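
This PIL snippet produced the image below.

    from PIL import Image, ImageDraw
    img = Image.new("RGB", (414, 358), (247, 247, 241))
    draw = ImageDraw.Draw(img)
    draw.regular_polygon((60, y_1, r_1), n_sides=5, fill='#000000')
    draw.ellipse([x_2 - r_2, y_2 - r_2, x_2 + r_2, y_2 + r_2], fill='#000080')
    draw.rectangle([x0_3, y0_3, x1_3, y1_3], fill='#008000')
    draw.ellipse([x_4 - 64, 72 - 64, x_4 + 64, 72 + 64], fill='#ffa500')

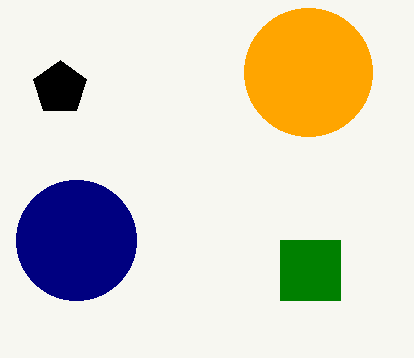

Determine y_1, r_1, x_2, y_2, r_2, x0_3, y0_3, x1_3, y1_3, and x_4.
y_1 = 88
r_1 = 28
x_2 = 76
y_2 = 240
r_2 = 60
x0_3 = 280
y0_3 = 240
x1_3 = 340
y1_3 = 300
x_4 = 308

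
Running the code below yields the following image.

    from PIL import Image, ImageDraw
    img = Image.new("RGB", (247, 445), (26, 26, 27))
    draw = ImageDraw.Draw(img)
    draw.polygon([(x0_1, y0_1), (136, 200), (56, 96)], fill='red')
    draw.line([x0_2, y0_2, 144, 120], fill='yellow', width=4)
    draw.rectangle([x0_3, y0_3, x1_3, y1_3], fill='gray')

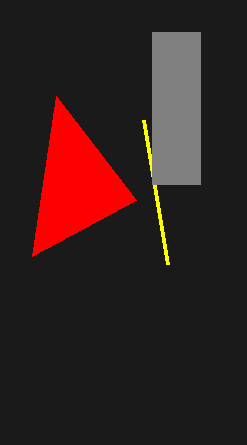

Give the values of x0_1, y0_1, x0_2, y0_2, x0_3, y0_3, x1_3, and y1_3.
x0_1 = 32
y0_1 = 256
x0_2 = 168
y0_2 = 264
x0_3 = 152
y0_3 = 32
x1_3 = 200
y1_3 = 184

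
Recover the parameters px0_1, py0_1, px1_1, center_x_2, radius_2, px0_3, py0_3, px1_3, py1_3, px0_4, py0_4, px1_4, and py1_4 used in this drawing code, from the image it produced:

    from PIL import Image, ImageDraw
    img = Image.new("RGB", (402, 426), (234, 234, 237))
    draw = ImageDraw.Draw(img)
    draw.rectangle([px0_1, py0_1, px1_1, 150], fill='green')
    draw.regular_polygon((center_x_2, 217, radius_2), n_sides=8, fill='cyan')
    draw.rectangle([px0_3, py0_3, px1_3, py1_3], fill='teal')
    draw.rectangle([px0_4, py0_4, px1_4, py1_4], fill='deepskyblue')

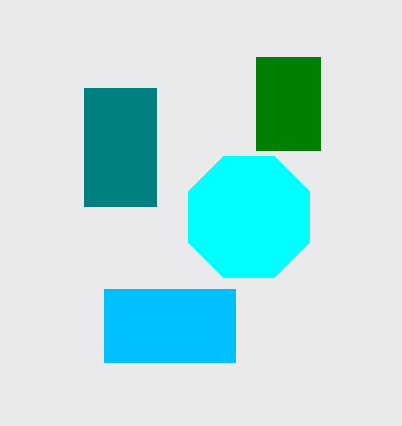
px0_1 = 256
py0_1 = 57
px1_1 = 320
center_x_2 = 249
radius_2 = 66
px0_3 = 84
py0_3 = 88
px1_3 = 156
py1_3 = 206
px0_4 = 104
py0_4 = 289
px1_4 = 235
py1_4 = 362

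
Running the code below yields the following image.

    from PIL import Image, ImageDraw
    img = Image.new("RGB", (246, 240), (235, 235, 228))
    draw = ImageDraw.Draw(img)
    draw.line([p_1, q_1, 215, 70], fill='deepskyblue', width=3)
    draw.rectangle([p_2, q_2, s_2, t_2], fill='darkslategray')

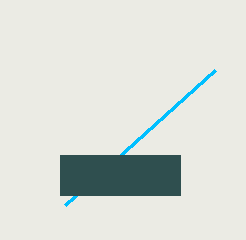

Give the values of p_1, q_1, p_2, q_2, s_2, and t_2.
p_1 = 65
q_1 = 205
p_2 = 60
q_2 = 155
s_2 = 180
t_2 = 195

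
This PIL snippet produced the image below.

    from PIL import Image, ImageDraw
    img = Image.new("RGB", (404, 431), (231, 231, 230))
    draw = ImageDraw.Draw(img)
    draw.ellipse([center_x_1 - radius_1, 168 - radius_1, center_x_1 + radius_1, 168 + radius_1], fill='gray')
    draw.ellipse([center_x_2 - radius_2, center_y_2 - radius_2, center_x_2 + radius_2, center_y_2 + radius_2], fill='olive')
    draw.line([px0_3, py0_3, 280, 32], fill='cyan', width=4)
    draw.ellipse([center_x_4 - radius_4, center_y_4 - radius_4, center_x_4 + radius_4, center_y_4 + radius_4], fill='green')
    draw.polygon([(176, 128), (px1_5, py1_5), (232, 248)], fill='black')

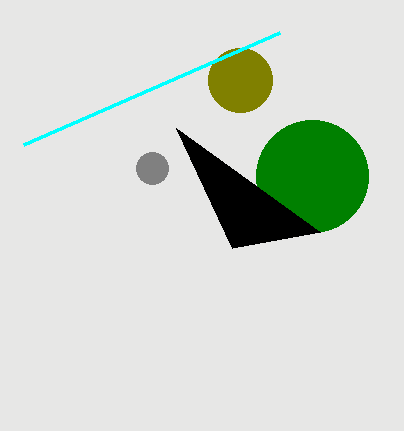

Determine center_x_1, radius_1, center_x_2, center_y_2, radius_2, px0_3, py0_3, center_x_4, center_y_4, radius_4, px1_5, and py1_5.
center_x_1 = 152
radius_1 = 16
center_x_2 = 240
center_y_2 = 80
radius_2 = 32
px0_3 = 24
py0_3 = 144
center_x_4 = 312
center_y_4 = 176
radius_4 = 56
px1_5 = 320
py1_5 = 232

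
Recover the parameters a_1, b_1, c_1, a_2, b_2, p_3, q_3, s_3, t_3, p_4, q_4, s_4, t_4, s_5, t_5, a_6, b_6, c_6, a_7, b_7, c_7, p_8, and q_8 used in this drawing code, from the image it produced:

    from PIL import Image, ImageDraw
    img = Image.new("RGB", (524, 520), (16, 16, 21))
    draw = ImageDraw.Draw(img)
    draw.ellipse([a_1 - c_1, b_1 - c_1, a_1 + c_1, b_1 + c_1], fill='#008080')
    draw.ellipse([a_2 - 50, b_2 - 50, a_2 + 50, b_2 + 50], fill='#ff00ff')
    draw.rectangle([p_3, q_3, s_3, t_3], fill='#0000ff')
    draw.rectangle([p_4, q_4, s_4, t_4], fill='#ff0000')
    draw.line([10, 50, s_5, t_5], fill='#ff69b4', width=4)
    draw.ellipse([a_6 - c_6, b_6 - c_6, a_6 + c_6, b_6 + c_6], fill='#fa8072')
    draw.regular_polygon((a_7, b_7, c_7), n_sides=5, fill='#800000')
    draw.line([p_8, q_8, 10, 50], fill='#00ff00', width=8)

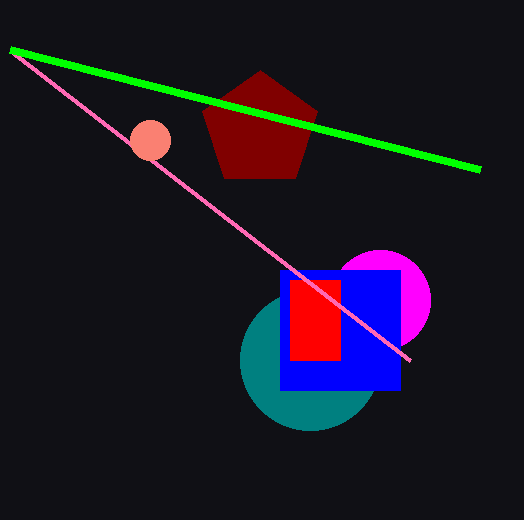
a_1 = 310; b_1 = 360; c_1 = 70; a_2 = 380; b_2 = 300; p_3 = 280; q_3 = 270; s_3 = 400; t_3 = 390; p_4 = 290; q_4 = 280; s_4 = 340; t_4 = 360; s_5 = 410; t_5 = 360; a_6 = 150; b_6 = 140; c_6 = 20; a_7 = 260; b_7 = 130; c_7 = 60; p_8 = 480; q_8 = 170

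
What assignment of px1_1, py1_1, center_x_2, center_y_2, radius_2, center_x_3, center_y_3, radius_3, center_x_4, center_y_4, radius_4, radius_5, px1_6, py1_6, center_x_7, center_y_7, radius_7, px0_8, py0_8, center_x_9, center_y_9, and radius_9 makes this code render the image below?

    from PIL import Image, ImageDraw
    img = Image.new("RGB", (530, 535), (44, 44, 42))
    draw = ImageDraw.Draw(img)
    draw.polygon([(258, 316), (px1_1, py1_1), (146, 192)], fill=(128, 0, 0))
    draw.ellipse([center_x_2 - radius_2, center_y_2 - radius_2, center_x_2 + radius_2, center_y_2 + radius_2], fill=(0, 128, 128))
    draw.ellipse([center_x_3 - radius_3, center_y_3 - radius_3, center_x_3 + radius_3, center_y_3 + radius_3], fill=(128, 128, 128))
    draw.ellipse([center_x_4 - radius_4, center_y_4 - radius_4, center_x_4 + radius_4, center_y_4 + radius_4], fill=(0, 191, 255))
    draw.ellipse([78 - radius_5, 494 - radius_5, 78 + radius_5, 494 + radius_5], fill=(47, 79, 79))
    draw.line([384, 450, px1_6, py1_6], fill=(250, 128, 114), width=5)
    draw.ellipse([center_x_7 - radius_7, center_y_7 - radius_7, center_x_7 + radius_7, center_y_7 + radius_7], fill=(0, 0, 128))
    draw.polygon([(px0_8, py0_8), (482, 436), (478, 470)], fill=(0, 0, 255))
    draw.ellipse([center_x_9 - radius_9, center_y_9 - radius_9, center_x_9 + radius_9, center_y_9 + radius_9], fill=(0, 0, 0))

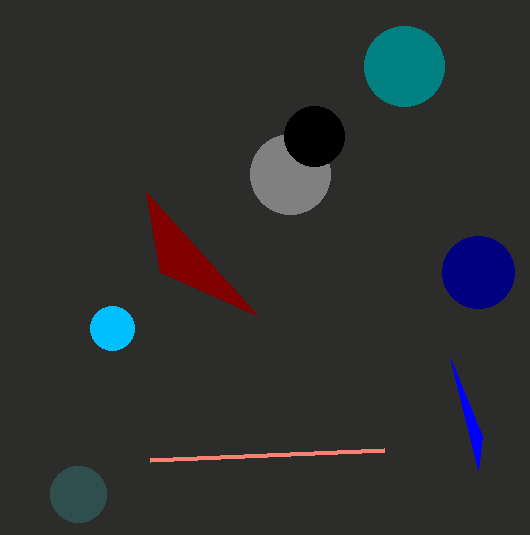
px1_1 = 160, py1_1 = 272, center_x_2 = 404, center_y_2 = 66, radius_2 = 40, center_x_3 = 290, center_y_3 = 174, radius_3 = 40, center_x_4 = 112, center_y_4 = 328, radius_4 = 22, radius_5 = 28, px1_6 = 150, py1_6 = 460, center_x_7 = 478, center_y_7 = 272, radius_7 = 36, px0_8 = 450, py0_8 = 358, center_x_9 = 314, center_y_9 = 136, radius_9 = 30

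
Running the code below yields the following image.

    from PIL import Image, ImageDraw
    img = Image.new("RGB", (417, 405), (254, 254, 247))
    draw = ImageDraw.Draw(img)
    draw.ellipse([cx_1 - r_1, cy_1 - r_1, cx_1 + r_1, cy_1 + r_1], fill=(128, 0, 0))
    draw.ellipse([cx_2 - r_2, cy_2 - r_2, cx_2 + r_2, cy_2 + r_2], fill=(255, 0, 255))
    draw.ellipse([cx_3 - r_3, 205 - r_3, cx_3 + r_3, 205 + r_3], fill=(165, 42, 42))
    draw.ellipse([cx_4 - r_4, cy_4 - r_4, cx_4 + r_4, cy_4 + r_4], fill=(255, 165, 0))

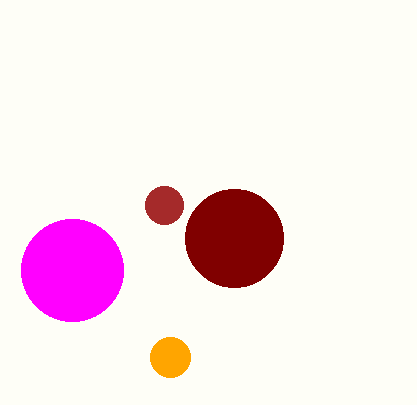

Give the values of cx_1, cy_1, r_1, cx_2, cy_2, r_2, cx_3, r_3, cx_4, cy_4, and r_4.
cx_1 = 234, cy_1 = 238, r_1 = 49, cx_2 = 72, cy_2 = 270, r_2 = 51, cx_3 = 164, r_3 = 19, cx_4 = 170, cy_4 = 357, r_4 = 20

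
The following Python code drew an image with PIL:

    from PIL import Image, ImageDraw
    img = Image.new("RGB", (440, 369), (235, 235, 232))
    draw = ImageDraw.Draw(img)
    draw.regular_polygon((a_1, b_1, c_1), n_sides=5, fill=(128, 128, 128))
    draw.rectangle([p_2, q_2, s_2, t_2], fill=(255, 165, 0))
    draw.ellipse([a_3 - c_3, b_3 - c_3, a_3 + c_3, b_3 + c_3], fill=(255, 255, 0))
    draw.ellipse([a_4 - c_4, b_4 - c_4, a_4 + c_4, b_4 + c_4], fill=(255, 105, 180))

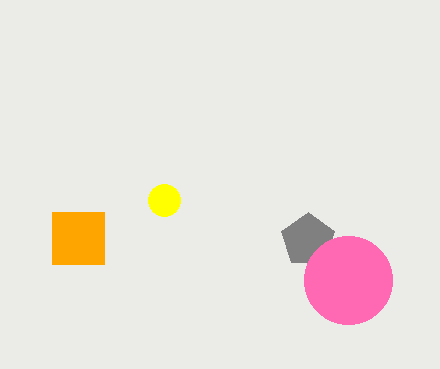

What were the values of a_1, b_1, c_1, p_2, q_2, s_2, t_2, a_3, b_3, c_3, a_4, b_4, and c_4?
a_1 = 308, b_1 = 240, c_1 = 28, p_2 = 52, q_2 = 212, s_2 = 104, t_2 = 264, a_3 = 164, b_3 = 200, c_3 = 16, a_4 = 348, b_4 = 280, c_4 = 44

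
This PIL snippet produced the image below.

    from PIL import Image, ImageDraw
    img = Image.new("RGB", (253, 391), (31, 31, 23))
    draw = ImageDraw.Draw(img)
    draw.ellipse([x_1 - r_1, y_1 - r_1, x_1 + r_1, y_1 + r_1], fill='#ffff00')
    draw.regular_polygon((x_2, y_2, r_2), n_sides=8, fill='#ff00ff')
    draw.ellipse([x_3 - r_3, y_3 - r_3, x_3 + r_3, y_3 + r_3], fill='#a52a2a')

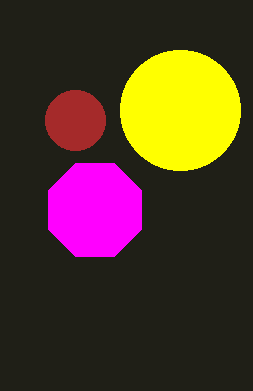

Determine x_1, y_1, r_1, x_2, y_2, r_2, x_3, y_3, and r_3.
x_1 = 180
y_1 = 110
r_1 = 60
x_2 = 95
y_2 = 210
r_2 = 50
x_3 = 75
y_3 = 120
r_3 = 30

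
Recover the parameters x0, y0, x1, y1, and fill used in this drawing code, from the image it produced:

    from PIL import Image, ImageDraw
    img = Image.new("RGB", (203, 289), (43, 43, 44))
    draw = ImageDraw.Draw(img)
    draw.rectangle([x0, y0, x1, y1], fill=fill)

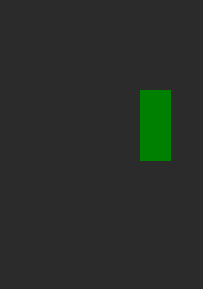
x0 = 140, y0 = 90, x1 = 170, y1 = 160, fill = 'green'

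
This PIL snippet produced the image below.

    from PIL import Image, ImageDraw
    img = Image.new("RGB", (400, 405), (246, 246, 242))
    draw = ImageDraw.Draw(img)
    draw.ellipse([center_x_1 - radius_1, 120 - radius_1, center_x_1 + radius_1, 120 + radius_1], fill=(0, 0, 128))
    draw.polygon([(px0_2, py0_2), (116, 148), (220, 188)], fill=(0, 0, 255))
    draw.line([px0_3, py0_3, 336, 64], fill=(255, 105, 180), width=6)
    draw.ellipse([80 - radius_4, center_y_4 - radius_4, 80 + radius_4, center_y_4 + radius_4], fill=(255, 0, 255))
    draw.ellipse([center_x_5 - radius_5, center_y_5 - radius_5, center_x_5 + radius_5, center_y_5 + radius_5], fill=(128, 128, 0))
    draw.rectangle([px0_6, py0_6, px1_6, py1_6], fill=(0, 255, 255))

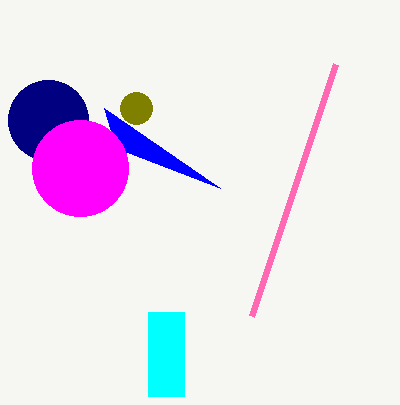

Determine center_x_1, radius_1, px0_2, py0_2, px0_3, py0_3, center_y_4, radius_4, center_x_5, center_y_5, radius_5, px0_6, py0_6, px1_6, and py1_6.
center_x_1 = 48, radius_1 = 40, px0_2 = 104, py0_2 = 108, px0_3 = 252, py0_3 = 316, center_y_4 = 168, radius_4 = 48, center_x_5 = 136, center_y_5 = 108, radius_5 = 16, px0_6 = 148, py0_6 = 312, px1_6 = 184, py1_6 = 396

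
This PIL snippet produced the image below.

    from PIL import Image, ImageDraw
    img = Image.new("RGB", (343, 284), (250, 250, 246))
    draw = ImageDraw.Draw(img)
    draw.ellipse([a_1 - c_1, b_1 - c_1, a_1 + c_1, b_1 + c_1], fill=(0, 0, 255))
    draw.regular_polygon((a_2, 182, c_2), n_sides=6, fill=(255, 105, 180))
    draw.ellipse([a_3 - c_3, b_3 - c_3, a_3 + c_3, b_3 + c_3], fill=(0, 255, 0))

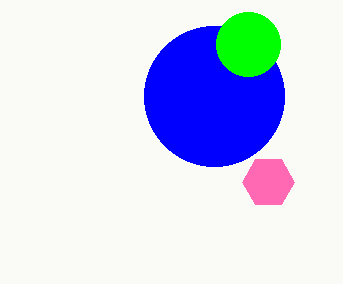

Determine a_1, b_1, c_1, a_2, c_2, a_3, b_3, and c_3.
a_1 = 214
b_1 = 96
c_1 = 70
a_2 = 268
c_2 = 26
a_3 = 248
b_3 = 44
c_3 = 32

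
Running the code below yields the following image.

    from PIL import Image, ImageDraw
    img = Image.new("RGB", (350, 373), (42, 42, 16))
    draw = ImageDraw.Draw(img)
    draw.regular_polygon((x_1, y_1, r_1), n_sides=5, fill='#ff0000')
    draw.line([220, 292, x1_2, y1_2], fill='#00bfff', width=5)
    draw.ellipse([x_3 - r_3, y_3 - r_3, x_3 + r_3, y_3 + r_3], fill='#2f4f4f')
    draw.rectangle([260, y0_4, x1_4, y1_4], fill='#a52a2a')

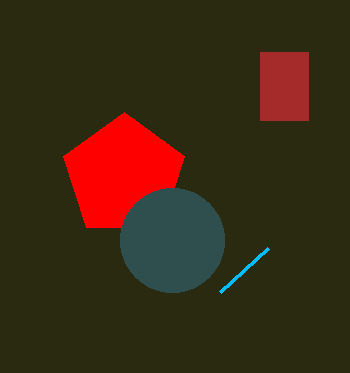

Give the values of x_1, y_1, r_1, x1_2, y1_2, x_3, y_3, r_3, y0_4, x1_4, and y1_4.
x_1 = 124; y_1 = 176; r_1 = 64; x1_2 = 268; y1_2 = 248; x_3 = 172; y_3 = 240; r_3 = 52; y0_4 = 52; x1_4 = 308; y1_4 = 120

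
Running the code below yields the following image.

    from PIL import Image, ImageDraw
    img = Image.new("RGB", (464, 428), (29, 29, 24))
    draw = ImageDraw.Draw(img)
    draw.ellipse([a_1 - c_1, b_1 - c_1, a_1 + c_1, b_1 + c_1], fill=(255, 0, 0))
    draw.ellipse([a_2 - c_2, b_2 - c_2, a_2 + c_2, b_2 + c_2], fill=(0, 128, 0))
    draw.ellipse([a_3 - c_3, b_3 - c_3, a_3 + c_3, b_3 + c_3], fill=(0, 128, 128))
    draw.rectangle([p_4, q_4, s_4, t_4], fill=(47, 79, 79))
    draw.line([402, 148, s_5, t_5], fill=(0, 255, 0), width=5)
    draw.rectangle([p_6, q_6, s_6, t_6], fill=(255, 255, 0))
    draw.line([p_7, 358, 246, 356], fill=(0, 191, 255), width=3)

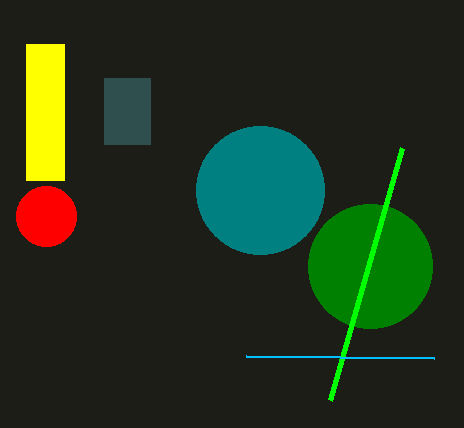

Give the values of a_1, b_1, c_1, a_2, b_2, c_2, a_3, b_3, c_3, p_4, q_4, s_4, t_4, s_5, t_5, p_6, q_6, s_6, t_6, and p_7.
a_1 = 46; b_1 = 216; c_1 = 30; a_2 = 370; b_2 = 266; c_2 = 62; a_3 = 260; b_3 = 190; c_3 = 64; p_4 = 104; q_4 = 78; s_4 = 150; t_4 = 144; s_5 = 330; t_5 = 400; p_6 = 26; q_6 = 44; s_6 = 64; t_6 = 180; p_7 = 434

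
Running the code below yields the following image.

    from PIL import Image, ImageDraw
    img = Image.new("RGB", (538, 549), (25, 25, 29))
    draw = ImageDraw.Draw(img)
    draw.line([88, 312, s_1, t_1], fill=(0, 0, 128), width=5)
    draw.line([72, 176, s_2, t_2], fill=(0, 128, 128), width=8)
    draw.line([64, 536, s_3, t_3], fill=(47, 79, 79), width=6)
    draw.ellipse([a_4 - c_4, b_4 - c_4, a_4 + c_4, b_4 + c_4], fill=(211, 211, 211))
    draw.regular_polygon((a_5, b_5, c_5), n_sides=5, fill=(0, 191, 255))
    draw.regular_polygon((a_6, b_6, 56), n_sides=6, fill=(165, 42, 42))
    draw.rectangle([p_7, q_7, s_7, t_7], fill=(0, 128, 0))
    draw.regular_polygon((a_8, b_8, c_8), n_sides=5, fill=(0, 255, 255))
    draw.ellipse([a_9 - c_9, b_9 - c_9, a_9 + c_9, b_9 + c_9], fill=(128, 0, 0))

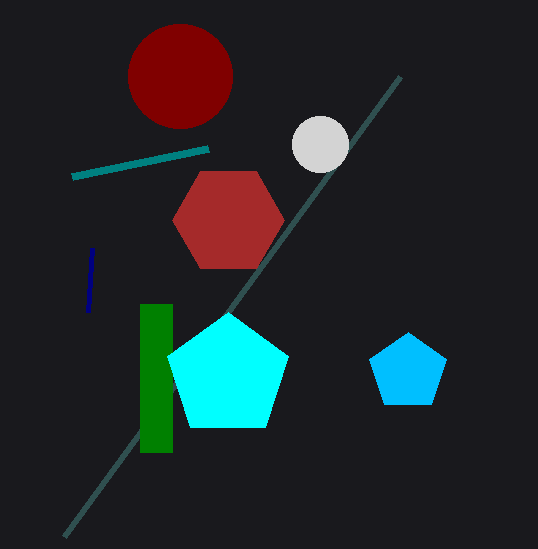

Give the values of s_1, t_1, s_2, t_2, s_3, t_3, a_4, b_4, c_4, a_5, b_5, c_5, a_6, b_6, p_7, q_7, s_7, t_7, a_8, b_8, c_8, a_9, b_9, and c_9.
s_1 = 92
t_1 = 248
s_2 = 208
t_2 = 148
s_3 = 400
t_3 = 76
a_4 = 320
b_4 = 144
c_4 = 28
a_5 = 408
b_5 = 372
c_5 = 40
a_6 = 228
b_6 = 220
p_7 = 140
q_7 = 304
s_7 = 172
t_7 = 452
a_8 = 228
b_8 = 376
c_8 = 64
a_9 = 180
b_9 = 76
c_9 = 52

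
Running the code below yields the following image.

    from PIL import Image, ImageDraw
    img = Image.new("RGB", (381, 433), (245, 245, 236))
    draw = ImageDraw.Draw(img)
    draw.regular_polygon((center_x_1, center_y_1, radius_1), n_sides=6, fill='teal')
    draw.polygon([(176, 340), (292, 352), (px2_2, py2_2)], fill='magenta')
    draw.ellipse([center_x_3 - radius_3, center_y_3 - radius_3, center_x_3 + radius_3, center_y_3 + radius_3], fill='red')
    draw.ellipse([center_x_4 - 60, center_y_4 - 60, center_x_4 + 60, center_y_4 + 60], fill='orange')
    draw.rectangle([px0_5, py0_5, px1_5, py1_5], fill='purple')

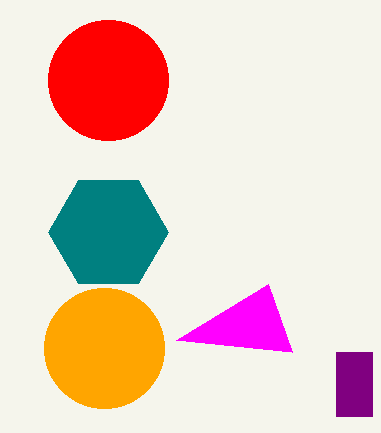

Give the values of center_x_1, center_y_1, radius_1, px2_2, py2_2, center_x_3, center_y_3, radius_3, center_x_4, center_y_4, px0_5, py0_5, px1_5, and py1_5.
center_x_1 = 108; center_y_1 = 232; radius_1 = 60; px2_2 = 268; py2_2 = 284; center_x_3 = 108; center_y_3 = 80; radius_3 = 60; center_x_4 = 104; center_y_4 = 348; px0_5 = 336; py0_5 = 352; px1_5 = 372; py1_5 = 416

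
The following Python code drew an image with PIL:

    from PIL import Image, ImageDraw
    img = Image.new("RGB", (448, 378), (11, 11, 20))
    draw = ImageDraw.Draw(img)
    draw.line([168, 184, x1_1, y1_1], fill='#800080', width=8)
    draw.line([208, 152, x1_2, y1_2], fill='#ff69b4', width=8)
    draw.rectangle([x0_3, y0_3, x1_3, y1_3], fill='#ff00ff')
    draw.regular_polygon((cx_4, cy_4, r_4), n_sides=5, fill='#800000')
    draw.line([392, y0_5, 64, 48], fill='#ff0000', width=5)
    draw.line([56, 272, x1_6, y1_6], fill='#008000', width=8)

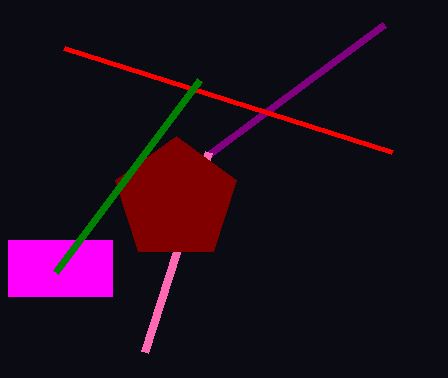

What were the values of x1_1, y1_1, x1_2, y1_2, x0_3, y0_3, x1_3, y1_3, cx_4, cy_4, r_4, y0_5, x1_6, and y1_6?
x1_1 = 384; y1_1 = 24; x1_2 = 144; y1_2 = 352; x0_3 = 8; y0_3 = 240; x1_3 = 112; y1_3 = 296; cx_4 = 176; cy_4 = 200; r_4 = 64; y0_5 = 152; x1_6 = 200; y1_6 = 80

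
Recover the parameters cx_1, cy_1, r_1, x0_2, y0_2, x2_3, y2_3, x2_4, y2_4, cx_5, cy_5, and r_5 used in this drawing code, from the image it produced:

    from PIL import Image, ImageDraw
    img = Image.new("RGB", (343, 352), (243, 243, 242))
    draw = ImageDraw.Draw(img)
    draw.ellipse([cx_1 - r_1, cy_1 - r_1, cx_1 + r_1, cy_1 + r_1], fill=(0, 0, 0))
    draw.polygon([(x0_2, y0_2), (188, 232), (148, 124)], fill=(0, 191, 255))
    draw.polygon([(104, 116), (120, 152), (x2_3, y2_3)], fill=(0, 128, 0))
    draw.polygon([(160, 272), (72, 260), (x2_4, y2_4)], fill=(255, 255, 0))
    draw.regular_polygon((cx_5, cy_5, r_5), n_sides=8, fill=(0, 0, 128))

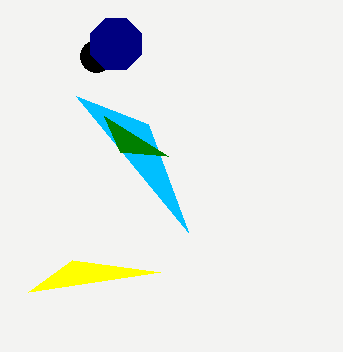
cx_1 = 96
cy_1 = 56
r_1 = 16
x0_2 = 76
y0_2 = 96
x2_3 = 168
y2_3 = 156
x2_4 = 28
y2_4 = 292
cx_5 = 116
cy_5 = 44
r_5 = 28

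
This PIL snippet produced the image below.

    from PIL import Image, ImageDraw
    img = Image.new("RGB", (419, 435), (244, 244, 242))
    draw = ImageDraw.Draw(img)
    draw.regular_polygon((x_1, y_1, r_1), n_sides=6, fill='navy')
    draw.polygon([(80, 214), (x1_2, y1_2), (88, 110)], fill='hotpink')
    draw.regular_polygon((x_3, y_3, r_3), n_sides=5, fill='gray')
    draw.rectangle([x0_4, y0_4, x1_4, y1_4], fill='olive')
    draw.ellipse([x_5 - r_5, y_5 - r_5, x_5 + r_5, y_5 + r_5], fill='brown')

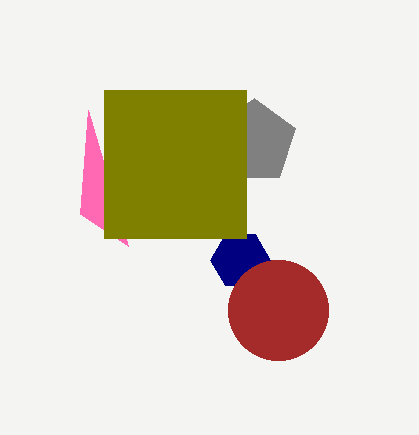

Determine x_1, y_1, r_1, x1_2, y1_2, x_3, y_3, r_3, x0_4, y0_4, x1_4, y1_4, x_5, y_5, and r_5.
x_1 = 240
y_1 = 260
r_1 = 30
x1_2 = 128
y1_2 = 246
x_3 = 254
y_3 = 142
r_3 = 44
x0_4 = 104
y0_4 = 90
x1_4 = 246
y1_4 = 238
x_5 = 278
y_5 = 310
r_5 = 50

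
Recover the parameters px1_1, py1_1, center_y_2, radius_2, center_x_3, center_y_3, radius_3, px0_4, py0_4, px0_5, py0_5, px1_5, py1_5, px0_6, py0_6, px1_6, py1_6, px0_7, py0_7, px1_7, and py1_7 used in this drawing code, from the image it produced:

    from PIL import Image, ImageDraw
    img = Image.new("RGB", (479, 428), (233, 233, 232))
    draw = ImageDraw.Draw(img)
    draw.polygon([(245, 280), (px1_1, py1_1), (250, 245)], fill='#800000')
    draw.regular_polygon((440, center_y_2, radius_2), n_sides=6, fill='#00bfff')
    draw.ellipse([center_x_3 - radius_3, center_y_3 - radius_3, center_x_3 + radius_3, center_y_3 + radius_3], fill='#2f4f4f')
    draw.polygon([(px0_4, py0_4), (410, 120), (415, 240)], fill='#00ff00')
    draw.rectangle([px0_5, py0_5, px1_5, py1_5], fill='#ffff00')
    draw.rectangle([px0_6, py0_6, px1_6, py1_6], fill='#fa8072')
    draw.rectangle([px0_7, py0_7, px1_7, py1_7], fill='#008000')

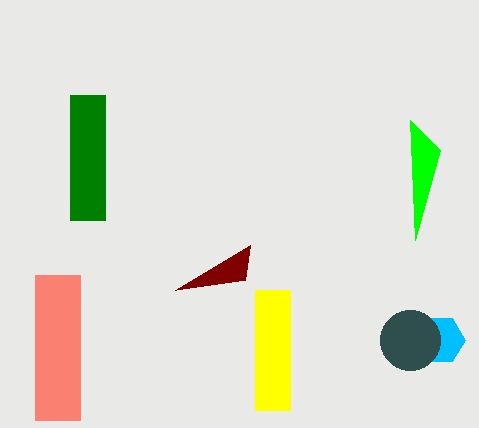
px1_1 = 175
py1_1 = 290
center_y_2 = 340
radius_2 = 25
center_x_3 = 410
center_y_3 = 340
radius_3 = 30
px0_4 = 440
py0_4 = 150
px0_5 = 255
py0_5 = 290
px1_5 = 290
py1_5 = 410
px0_6 = 35
py0_6 = 275
px1_6 = 80
py1_6 = 420
px0_7 = 70
py0_7 = 95
px1_7 = 105
py1_7 = 220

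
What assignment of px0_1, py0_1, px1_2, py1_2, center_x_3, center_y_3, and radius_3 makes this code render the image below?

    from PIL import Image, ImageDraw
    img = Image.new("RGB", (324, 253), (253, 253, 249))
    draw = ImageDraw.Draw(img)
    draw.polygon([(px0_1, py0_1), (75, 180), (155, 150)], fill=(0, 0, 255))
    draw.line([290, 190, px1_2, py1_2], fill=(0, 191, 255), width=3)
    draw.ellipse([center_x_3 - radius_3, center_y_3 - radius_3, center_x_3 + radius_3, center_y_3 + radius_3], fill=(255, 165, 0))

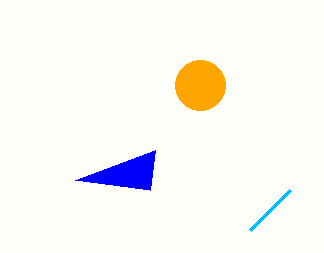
px0_1 = 150; py0_1 = 190; px1_2 = 250; py1_2 = 230; center_x_3 = 200; center_y_3 = 85; radius_3 = 25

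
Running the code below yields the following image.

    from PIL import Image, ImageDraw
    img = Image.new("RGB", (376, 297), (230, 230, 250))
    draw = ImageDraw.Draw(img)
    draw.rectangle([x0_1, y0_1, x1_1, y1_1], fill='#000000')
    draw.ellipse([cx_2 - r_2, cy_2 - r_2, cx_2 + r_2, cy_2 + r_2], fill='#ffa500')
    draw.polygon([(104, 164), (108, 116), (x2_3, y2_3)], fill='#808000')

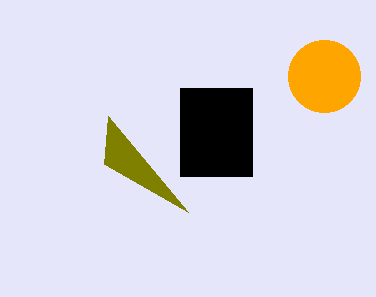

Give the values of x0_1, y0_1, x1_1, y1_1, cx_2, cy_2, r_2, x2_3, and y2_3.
x0_1 = 180; y0_1 = 88; x1_1 = 252; y1_1 = 176; cx_2 = 324; cy_2 = 76; r_2 = 36; x2_3 = 188; y2_3 = 212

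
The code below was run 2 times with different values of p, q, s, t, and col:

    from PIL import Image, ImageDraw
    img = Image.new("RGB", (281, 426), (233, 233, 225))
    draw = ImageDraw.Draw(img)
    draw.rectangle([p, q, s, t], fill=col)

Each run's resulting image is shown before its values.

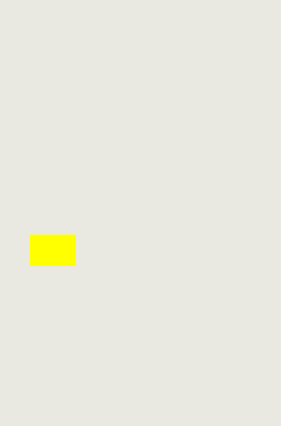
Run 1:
p = 30; q = 235; s = 75; t = 265; col = 'yellow'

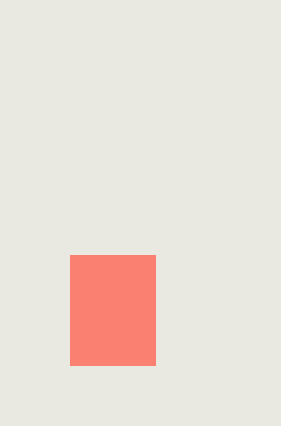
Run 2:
p = 70; q = 255; s = 155; t = 365; col = 'salmon'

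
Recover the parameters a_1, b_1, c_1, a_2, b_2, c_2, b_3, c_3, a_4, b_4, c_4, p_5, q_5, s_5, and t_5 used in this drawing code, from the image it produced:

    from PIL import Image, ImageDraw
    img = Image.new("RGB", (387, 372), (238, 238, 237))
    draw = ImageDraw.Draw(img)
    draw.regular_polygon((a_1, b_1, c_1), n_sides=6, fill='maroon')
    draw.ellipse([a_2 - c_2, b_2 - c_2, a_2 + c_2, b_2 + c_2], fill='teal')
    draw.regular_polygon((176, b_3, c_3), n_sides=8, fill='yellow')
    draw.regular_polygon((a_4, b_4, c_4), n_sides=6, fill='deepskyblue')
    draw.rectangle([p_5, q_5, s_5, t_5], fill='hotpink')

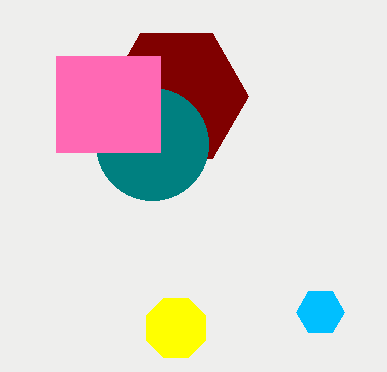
a_1 = 176
b_1 = 96
c_1 = 72
a_2 = 152
b_2 = 144
c_2 = 56
b_3 = 328
c_3 = 32
a_4 = 320
b_4 = 312
c_4 = 24
p_5 = 56
q_5 = 56
s_5 = 160
t_5 = 152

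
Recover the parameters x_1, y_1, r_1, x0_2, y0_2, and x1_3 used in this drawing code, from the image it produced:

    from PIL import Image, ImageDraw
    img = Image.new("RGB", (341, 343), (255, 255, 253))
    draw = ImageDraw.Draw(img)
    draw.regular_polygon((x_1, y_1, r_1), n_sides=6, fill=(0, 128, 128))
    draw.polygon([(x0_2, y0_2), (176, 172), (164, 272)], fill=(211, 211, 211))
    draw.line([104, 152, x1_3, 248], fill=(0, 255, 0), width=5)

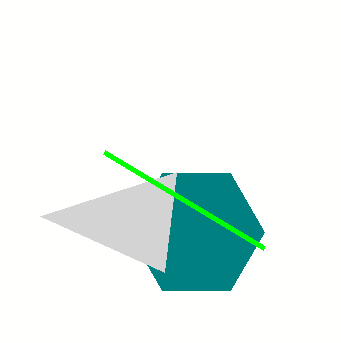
x_1 = 196, y_1 = 232, r_1 = 68, x0_2 = 40, y0_2 = 216, x1_3 = 264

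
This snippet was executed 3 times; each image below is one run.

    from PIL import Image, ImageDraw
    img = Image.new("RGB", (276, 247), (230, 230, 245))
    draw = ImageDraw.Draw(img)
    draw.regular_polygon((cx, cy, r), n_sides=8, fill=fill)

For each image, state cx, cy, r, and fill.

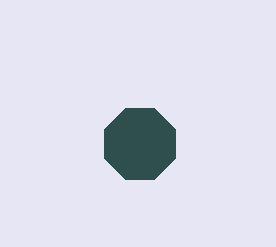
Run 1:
cx = 140
cy = 144
r = 38
fill = 'darkslategray'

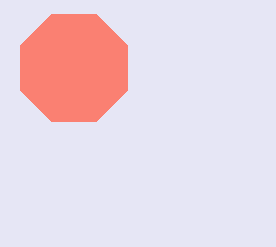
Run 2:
cx = 74; cy = 68; r = 58; fill = 'salmon'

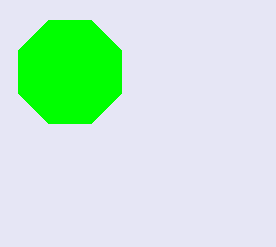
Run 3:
cx = 70, cy = 72, r = 56, fill = 'lime'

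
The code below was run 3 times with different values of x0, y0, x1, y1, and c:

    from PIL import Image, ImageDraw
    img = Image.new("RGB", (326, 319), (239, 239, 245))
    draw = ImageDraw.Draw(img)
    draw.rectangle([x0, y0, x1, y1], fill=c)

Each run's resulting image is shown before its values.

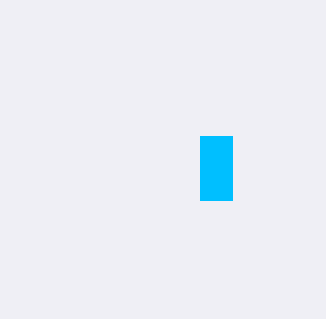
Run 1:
x0 = 200, y0 = 136, x1 = 232, y1 = 200, c = 'deepskyblue'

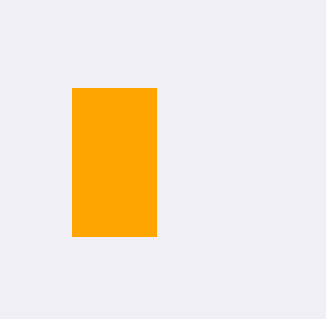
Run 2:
x0 = 72, y0 = 88, x1 = 156, y1 = 236, c = 'orange'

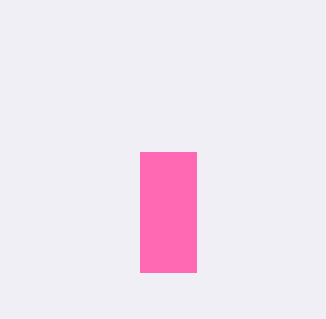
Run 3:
x0 = 140, y0 = 152, x1 = 196, y1 = 272, c = 'hotpink'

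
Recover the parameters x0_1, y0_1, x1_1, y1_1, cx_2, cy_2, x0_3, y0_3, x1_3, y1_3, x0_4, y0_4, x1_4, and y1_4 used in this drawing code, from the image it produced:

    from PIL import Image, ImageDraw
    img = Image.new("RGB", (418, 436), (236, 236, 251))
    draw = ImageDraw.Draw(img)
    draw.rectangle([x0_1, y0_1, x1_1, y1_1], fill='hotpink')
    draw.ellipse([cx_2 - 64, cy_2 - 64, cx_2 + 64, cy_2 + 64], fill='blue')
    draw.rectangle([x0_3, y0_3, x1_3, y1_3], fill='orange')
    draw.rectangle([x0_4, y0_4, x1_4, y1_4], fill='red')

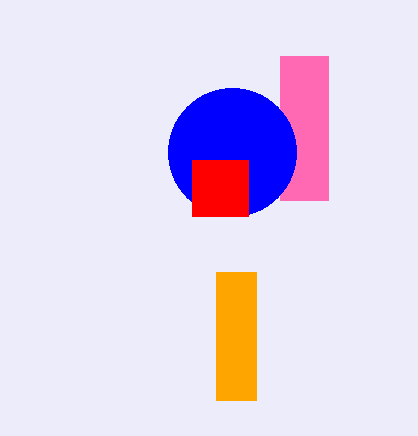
x0_1 = 280; y0_1 = 56; x1_1 = 328; y1_1 = 200; cx_2 = 232; cy_2 = 152; x0_3 = 216; y0_3 = 272; x1_3 = 256; y1_3 = 400; x0_4 = 192; y0_4 = 160; x1_4 = 248; y1_4 = 216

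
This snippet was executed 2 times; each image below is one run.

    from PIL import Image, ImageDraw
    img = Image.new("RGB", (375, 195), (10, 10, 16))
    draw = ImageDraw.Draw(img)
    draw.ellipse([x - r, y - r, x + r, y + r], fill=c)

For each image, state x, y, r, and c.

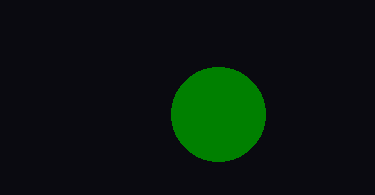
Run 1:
x = 218, y = 114, r = 47, c = 'green'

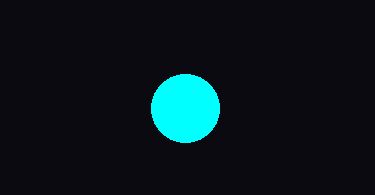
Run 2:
x = 185, y = 108, r = 34, c = 'cyan'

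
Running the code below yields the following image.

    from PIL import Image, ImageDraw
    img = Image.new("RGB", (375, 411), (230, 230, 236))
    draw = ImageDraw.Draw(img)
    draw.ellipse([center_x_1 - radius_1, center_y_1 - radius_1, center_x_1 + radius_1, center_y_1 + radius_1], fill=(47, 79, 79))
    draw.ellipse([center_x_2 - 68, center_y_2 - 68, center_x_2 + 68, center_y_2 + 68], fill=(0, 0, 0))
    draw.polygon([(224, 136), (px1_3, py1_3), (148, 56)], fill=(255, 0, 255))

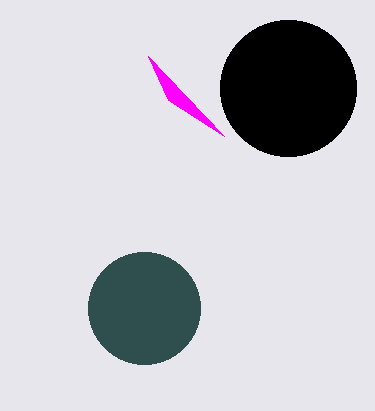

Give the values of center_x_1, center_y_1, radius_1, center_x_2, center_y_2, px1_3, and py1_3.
center_x_1 = 144; center_y_1 = 308; radius_1 = 56; center_x_2 = 288; center_y_2 = 88; px1_3 = 168; py1_3 = 100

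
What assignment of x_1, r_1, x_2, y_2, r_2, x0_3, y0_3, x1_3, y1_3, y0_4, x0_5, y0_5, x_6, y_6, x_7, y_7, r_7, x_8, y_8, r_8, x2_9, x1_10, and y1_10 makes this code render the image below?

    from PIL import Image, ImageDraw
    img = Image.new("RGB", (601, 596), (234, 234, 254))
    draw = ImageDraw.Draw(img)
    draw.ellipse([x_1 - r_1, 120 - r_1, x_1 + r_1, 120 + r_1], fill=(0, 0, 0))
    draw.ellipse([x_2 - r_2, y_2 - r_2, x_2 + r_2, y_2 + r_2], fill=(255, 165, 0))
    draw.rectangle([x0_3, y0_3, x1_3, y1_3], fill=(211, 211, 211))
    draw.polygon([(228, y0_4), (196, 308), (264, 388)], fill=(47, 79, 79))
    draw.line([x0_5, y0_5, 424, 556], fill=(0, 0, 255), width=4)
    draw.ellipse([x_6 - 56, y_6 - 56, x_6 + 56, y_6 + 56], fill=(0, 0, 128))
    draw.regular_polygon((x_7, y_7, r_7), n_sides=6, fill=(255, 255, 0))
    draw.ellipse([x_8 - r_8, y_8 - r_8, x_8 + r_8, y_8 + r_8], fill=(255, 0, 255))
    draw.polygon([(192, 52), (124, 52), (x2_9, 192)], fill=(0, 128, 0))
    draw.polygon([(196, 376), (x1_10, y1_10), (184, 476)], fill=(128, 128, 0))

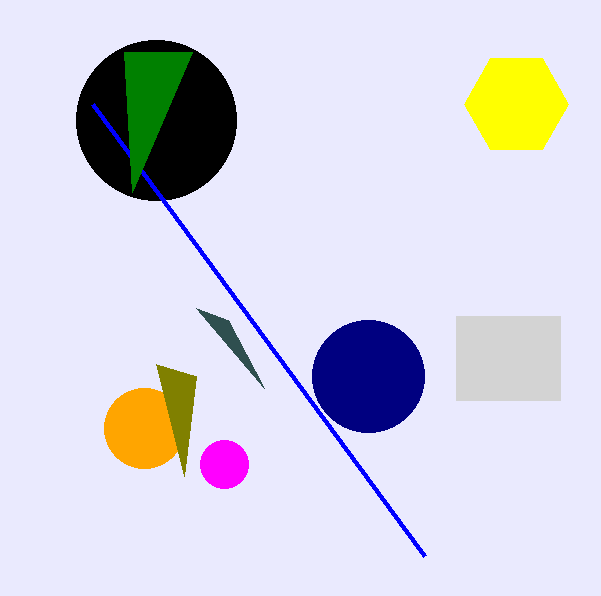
x_1 = 156, r_1 = 80, x_2 = 144, y_2 = 428, r_2 = 40, x0_3 = 456, y0_3 = 316, x1_3 = 560, y1_3 = 400, y0_4 = 320, x0_5 = 92, y0_5 = 104, x_6 = 368, y_6 = 376, x_7 = 516, y_7 = 104, r_7 = 52, x_8 = 224, y_8 = 464, r_8 = 24, x2_9 = 132, x1_10 = 156, y1_10 = 364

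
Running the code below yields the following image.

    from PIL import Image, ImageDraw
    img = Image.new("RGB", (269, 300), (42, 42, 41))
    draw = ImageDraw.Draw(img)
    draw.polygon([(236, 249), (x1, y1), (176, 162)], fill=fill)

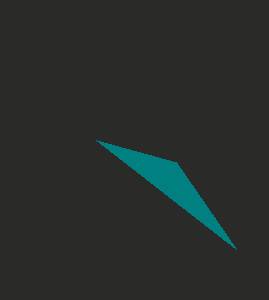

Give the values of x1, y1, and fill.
x1 = 96; y1 = 140; fill = 'teal'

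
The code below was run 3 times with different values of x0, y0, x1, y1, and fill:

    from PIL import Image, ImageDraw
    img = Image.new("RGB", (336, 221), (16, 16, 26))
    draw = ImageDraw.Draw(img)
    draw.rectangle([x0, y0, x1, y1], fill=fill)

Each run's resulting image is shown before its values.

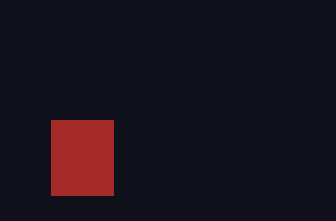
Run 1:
x0 = 51; y0 = 120; x1 = 113; y1 = 195; fill = 'brown'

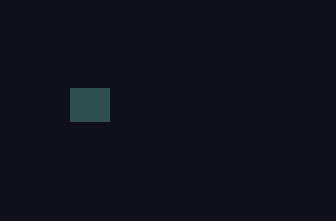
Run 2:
x0 = 70, y0 = 88, x1 = 109, y1 = 121, fill = 'darkslategray'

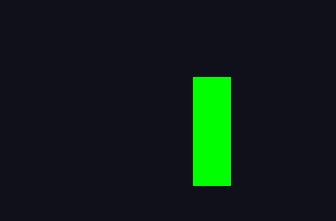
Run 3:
x0 = 193; y0 = 77; x1 = 230; y1 = 185; fill = 'lime'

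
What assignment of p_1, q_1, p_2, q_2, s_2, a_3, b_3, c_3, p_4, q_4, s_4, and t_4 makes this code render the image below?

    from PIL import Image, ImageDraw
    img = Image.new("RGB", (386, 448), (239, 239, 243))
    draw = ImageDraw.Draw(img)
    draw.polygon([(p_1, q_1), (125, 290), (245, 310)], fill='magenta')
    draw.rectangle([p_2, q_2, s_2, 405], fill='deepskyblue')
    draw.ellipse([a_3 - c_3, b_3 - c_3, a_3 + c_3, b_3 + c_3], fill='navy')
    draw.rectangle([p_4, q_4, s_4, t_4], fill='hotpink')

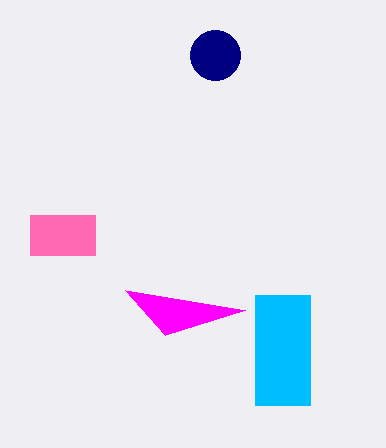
p_1 = 165; q_1 = 335; p_2 = 255; q_2 = 295; s_2 = 310; a_3 = 215; b_3 = 55; c_3 = 25; p_4 = 30; q_4 = 215; s_4 = 95; t_4 = 255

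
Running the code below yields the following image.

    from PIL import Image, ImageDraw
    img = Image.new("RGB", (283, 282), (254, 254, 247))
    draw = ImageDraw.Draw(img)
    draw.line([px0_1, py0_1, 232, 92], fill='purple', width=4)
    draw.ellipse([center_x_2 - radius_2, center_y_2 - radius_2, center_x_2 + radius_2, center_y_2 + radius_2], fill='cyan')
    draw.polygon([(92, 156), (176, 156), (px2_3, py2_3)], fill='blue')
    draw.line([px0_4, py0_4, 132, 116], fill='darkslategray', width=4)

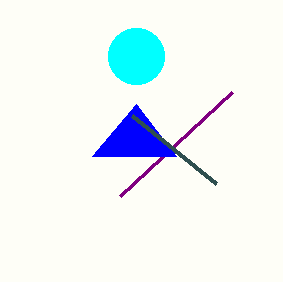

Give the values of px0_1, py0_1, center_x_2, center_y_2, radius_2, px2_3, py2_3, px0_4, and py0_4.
px0_1 = 120; py0_1 = 196; center_x_2 = 136; center_y_2 = 56; radius_2 = 28; px2_3 = 136; py2_3 = 104; px0_4 = 216; py0_4 = 184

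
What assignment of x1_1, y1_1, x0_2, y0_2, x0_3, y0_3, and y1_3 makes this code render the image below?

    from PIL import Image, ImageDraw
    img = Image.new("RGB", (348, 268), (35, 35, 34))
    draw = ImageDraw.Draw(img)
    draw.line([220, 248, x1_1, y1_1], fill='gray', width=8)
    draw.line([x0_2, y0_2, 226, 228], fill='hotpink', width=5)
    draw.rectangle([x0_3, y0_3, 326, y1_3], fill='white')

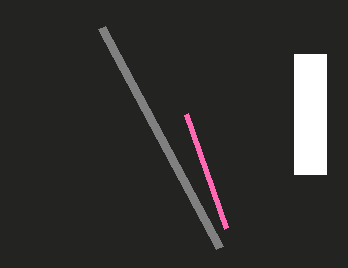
x1_1 = 102; y1_1 = 28; x0_2 = 186; y0_2 = 114; x0_3 = 294; y0_3 = 54; y1_3 = 174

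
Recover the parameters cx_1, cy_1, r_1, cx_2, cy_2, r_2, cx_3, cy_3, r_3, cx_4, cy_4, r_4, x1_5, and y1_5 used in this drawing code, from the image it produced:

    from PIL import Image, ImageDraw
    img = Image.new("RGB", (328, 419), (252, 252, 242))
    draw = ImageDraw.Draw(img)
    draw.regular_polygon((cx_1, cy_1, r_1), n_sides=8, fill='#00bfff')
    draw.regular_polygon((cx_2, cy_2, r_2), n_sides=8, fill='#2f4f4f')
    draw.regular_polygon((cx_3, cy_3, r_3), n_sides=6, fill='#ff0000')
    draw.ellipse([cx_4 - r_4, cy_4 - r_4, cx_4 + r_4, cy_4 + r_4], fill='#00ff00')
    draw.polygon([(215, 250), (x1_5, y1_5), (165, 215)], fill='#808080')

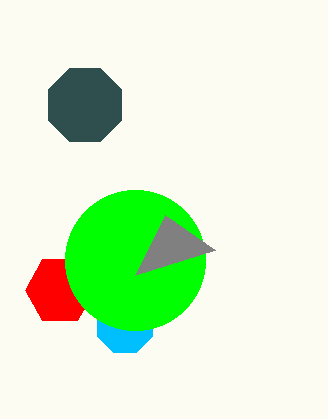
cx_1 = 125, cy_1 = 325, r_1 = 30, cx_2 = 85, cy_2 = 105, r_2 = 40, cx_3 = 60, cy_3 = 290, r_3 = 35, cx_4 = 135, cy_4 = 260, r_4 = 70, x1_5 = 135, y1_5 = 275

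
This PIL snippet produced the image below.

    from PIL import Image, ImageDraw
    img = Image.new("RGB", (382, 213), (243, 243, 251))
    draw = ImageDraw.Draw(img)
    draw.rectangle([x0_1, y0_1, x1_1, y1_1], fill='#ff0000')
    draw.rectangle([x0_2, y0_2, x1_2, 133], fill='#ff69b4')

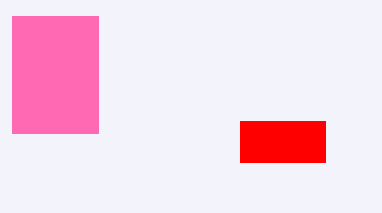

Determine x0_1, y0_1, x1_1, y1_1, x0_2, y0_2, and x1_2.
x0_1 = 240, y0_1 = 121, x1_1 = 325, y1_1 = 162, x0_2 = 12, y0_2 = 16, x1_2 = 98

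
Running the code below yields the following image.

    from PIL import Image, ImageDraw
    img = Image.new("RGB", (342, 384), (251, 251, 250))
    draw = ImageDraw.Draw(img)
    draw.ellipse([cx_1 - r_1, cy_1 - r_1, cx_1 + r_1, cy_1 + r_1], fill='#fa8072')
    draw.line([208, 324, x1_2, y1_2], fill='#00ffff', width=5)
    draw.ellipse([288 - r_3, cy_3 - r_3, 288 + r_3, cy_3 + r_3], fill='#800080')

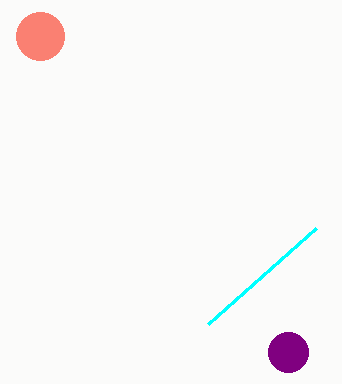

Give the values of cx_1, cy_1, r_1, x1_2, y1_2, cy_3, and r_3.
cx_1 = 40; cy_1 = 36; r_1 = 24; x1_2 = 316; y1_2 = 228; cy_3 = 352; r_3 = 20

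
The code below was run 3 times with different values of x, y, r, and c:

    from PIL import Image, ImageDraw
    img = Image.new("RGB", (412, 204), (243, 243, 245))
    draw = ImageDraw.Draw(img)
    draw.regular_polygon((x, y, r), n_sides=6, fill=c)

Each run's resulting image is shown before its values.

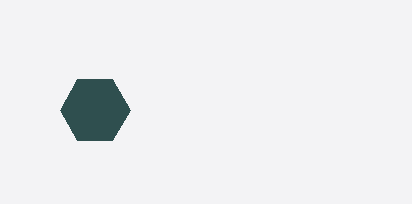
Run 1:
x = 95
y = 110
r = 35
c = 'darkslategray'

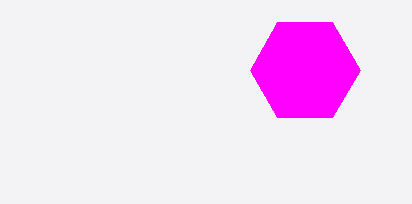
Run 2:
x = 305, y = 70, r = 55, c = 'magenta'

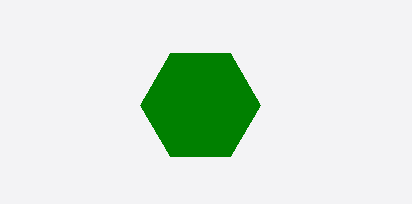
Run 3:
x = 200, y = 105, r = 60, c = 'green'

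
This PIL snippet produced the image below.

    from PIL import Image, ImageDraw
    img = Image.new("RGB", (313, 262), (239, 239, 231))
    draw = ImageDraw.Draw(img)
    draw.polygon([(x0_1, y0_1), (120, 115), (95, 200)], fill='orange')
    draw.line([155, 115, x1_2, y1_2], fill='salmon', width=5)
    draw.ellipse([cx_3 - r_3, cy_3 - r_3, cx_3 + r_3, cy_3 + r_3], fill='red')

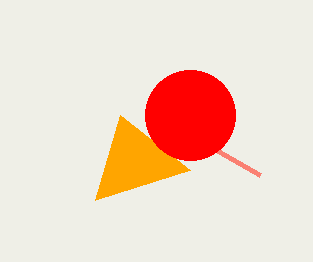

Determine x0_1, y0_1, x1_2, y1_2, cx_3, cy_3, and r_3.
x0_1 = 190; y0_1 = 170; x1_2 = 260; y1_2 = 175; cx_3 = 190; cy_3 = 115; r_3 = 45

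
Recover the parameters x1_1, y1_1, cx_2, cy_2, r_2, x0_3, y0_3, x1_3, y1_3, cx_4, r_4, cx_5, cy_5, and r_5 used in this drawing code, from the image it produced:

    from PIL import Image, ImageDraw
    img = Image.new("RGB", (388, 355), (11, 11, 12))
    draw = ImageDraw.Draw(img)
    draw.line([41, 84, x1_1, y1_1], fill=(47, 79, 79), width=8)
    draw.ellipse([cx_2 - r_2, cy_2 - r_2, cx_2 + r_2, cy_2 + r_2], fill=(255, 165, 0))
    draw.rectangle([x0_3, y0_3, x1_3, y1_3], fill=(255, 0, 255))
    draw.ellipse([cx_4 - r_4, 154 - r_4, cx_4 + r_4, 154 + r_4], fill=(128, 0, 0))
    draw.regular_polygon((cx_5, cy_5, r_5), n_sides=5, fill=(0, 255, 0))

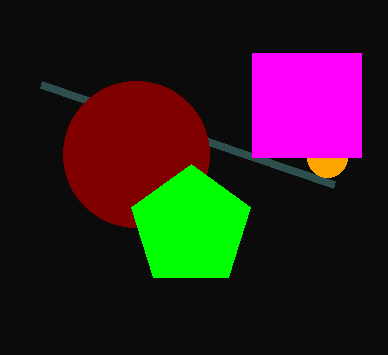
x1_1 = 334, y1_1 = 184, cx_2 = 327, cy_2 = 157, r_2 = 20, x0_3 = 252, y0_3 = 53, x1_3 = 361, y1_3 = 157, cx_4 = 136, r_4 = 73, cx_5 = 191, cy_5 = 227, r_5 = 63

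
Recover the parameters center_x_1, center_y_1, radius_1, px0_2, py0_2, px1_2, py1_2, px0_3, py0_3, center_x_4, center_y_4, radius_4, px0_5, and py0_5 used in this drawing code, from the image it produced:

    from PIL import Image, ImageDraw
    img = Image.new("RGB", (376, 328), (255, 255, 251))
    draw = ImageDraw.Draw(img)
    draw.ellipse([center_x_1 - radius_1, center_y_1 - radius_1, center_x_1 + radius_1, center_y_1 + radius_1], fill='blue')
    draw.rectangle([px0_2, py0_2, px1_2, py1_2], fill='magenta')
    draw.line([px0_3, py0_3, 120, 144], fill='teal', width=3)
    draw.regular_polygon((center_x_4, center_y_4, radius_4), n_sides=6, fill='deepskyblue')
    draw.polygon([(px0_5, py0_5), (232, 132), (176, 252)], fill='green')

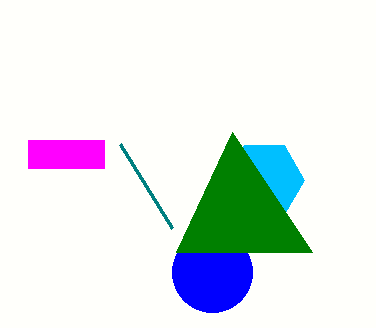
center_x_1 = 212, center_y_1 = 272, radius_1 = 40, px0_2 = 28, py0_2 = 140, px1_2 = 104, py1_2 = 168, px0_3 = 172, py0_3 = 228, center_x_4 = 264, center_y_4 = 180, radius_4 = 40, px0_5 = 312, py0_5 = 252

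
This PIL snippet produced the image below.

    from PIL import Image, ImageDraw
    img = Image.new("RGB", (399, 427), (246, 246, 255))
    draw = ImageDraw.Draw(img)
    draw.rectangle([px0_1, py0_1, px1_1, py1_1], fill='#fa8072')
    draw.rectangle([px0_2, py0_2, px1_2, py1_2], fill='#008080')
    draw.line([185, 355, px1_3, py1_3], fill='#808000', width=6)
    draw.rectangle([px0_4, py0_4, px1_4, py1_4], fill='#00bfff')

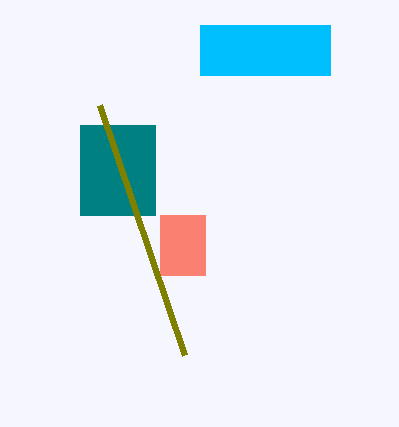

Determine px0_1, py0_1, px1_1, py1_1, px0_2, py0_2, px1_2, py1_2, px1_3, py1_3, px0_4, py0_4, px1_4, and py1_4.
px0_1 = 160
py0_1 = 215
px1_1 = 205
py1_1 = 275
px0_2 = 80
py0_2 = 125
px1_2 = 155
py1_2 = 215
px1_3 = 100
py1_3 = 105
px0_4 = 200
py0_4 = 25
px1_4 = 330
py1_4 = 75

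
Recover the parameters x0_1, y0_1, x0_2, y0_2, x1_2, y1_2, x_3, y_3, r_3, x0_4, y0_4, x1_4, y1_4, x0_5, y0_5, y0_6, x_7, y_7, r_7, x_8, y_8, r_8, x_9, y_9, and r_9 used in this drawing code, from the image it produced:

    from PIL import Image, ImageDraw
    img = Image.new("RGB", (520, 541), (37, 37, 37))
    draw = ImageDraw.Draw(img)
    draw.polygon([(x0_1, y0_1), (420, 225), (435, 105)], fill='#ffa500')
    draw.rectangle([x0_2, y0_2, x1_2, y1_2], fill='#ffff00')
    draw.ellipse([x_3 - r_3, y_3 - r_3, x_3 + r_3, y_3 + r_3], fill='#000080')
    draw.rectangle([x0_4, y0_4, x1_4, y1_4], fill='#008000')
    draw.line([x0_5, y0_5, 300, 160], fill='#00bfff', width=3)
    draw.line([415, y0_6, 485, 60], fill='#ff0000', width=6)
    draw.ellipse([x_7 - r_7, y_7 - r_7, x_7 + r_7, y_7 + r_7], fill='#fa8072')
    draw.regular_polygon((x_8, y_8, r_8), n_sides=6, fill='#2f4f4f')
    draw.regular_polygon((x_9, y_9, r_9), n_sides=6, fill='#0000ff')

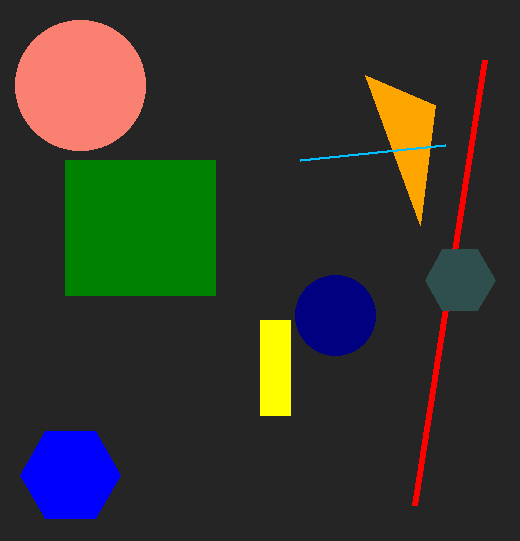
x0_1 = 365; y0_1 = 75; x0_2 = 260; y0_2 = 320; x1_2 = 290; y1_2 = 415; x_3 = 335; y_3 = 315; r_3 = 40; x0_4 = 65; y0_4 = 160; x1_4 = 215; y1_4 = 295; x0_5 = 445; y0_5 = 145; y0_6 = 505; x_7 = 80; y_7 = 85; r_7 = 65; x_8 = 460; y_8 = 280; r_8 = 35; x_9 = 70; y_9 = 475; r_9 = 50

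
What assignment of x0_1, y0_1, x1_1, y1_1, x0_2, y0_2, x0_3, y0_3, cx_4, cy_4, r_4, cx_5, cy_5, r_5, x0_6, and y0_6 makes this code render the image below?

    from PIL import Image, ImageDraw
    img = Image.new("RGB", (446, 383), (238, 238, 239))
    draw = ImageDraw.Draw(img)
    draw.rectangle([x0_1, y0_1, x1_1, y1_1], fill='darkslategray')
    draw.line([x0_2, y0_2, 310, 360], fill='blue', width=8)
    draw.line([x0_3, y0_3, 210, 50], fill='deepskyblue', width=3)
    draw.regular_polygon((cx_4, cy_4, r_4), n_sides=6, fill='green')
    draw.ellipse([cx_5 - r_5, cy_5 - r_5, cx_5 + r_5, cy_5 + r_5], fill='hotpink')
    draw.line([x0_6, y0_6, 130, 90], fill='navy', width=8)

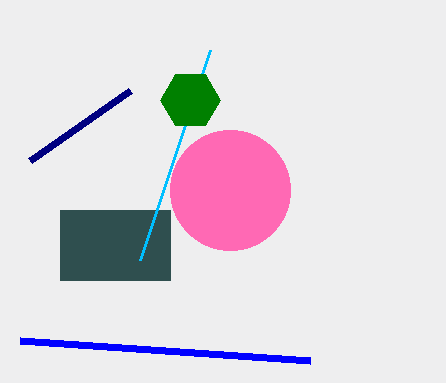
x0_1 = 60
y0_1 = 210
x1_1 = 170
y1_1 = 280
x0_2 = 20
y0_2 = 340
x0_3 = 140
y0_3 = 260
cx_4 = 190
cy_4 = 100
r_4 = 30
cx_5 = 230
cy_5 = 190
r_5 = 60
x0_6 = 30
y0_6 = 160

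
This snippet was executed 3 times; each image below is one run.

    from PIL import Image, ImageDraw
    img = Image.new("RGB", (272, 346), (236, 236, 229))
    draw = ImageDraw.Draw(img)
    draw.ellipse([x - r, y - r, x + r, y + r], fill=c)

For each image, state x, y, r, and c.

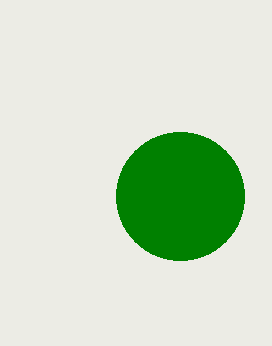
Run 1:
x = 180; y = 196; r = 64; c = 'green'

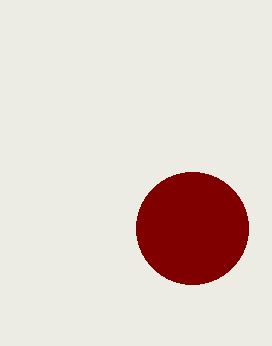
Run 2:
x = 192; y = 228; r = 56; c = 'maroon'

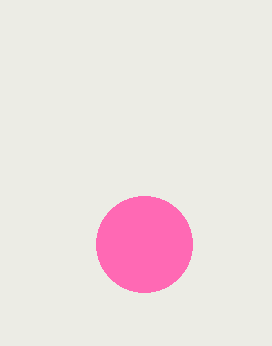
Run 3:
x = 144, y = 244, r = 48, c = 'hotpink'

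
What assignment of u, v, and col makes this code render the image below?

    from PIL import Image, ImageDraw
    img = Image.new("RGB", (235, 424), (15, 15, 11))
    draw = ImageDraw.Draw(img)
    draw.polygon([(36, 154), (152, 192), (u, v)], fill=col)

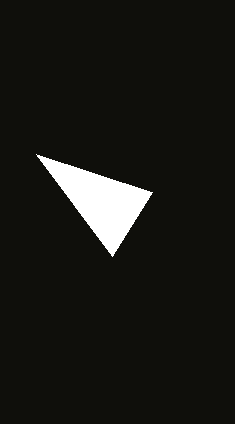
u = 112
v = 256
col = 'white'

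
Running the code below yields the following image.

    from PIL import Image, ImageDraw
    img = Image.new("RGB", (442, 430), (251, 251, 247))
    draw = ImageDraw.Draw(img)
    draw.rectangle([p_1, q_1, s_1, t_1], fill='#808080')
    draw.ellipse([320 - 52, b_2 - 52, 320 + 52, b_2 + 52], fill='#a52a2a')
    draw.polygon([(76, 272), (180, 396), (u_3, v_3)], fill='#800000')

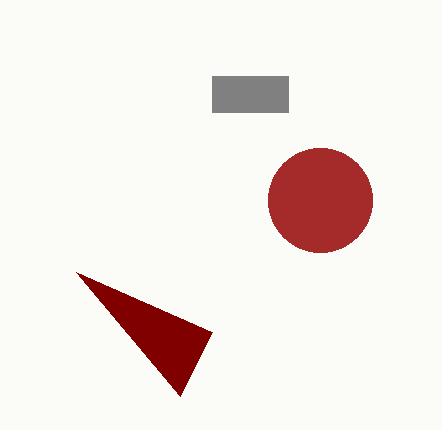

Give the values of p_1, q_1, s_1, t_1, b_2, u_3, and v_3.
p_1 = 212; q_1 = 76; s_1 = 288; t_1 = 112; b_2 = 200; u_3 = 212; v_3 = 332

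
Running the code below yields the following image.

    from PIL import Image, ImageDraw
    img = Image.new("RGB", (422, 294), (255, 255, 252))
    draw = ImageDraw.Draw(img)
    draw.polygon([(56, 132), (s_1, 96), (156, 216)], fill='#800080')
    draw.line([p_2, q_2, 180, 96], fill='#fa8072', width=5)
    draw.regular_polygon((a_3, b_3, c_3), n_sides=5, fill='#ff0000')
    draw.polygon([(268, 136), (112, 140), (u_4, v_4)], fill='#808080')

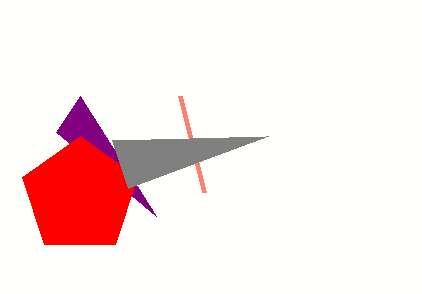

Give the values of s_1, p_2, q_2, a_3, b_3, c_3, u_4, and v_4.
s_1 = 80
p_2 = 204
q_2 = 192
a_3 = 80
b_3 = 196
c_3 = 60
u_4 = 128
v_4 = 188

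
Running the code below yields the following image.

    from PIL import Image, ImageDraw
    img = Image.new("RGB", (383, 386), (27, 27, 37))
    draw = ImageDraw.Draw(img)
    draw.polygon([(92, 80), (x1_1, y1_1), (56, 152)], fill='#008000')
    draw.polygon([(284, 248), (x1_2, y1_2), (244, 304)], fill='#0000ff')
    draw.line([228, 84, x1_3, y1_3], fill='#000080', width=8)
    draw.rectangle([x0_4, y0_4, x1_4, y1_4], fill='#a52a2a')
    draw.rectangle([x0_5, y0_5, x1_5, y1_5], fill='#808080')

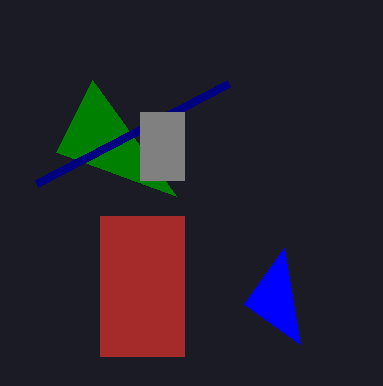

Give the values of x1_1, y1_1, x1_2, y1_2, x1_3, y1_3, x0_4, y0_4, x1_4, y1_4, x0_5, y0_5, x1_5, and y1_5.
x1_1 = 176
y1_1 = 196
x1_2 = 300
y1_2 = 344
x1_3 = 36
y1_3 = 184
x0_4 = 100
y0_4 = 216
x1_4 = 184
y1_4 = 356
x0_5 = 140
y0_5 = 112
x1_5 = 184
y1_5 = 180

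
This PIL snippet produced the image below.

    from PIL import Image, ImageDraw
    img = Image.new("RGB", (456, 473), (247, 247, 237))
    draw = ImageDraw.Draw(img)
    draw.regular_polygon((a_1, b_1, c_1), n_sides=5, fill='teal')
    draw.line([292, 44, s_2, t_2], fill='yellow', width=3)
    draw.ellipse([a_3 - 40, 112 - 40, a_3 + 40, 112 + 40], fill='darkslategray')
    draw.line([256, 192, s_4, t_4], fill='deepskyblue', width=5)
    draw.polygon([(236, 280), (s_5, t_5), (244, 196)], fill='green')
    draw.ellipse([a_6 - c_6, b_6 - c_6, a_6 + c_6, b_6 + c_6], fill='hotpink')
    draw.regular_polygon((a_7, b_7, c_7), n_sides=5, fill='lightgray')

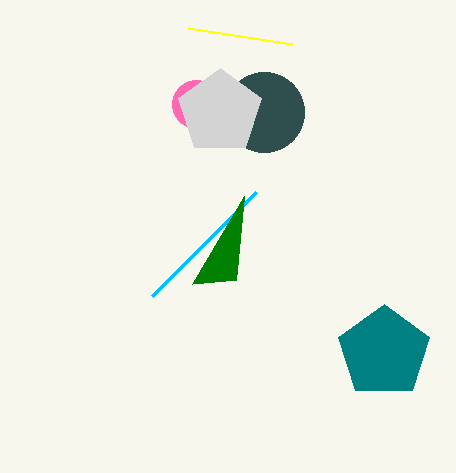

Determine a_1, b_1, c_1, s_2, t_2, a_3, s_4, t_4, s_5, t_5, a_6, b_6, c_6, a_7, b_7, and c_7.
a_1 = 384, b_1 = 352, c_1 = 48, s_2 = 188, t_2 = 28, a_3 = 264, s_4 = 152, t_4 = 296, s_5 = 192, t_5 = 284, a_6 = 196, b_6 = 104, c_6 = 24, a_7 = 220, b_7 = 112, c_7 = 44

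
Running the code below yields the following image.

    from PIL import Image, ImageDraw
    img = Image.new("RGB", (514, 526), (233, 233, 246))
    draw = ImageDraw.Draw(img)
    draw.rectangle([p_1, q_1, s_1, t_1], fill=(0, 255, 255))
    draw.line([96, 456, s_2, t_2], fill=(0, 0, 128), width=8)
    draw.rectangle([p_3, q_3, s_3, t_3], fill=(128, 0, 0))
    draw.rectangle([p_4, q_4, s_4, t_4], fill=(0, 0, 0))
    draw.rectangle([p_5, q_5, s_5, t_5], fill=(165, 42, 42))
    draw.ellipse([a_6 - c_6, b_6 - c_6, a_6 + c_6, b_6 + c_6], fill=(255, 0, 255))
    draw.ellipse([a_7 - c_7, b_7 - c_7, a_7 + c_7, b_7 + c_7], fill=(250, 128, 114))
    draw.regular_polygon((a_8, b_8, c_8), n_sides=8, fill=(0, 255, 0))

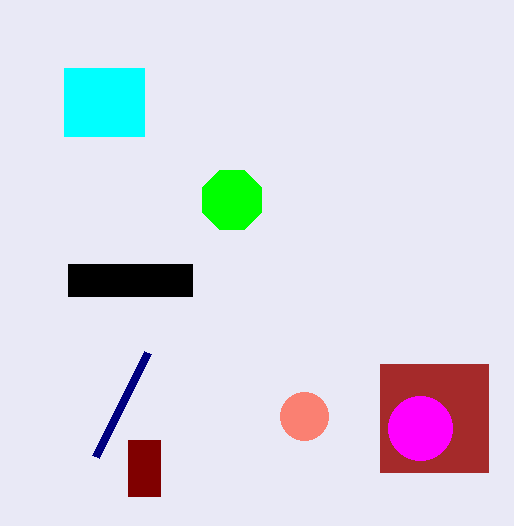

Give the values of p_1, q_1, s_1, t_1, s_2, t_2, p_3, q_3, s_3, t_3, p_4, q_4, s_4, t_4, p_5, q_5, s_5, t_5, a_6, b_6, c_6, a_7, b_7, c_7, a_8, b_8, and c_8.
p_1 = 64; q_1 = 68; s_1 = 144; t_1 = 136; s_2 = 148; t_2 = 352; p_3 = 128; q_3 = 440; s_3 = 160; t_3 = 496; p_4 = 68; q_4 = 264; s_4 = 192; t_4 = 296; p_5 = 380; q_5 = 364; s_5 = 488; t_5 = 472; a_6 = 420; b_6 = 428; c_6 = 32; a_7 = 304; b_7 = 416; c_7 = 24; a_8 = 232; b_8 = 200; c_8 = 32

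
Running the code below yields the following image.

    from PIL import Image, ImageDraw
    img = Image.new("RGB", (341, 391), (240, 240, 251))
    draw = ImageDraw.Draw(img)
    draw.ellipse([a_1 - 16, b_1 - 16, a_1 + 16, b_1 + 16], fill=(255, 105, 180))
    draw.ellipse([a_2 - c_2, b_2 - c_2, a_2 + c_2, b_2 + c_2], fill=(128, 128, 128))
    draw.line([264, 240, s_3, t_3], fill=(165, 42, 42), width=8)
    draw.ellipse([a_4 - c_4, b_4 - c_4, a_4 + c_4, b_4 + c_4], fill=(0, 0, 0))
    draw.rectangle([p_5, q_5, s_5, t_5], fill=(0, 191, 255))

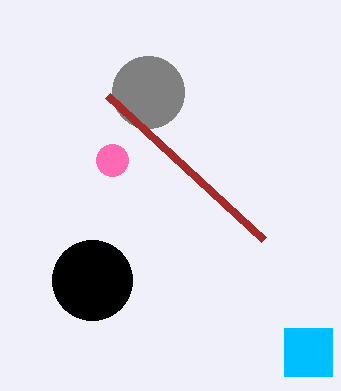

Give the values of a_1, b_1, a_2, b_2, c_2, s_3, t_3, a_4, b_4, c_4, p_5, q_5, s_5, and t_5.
a_1 = 112
b_1 = 160
a_2 = 148
b_2 = 92
c_2 = 36
s_3 = 108
t_3 = 96
a_4 = 92
b_4 = 280
c_4 = 40
p_5 = 284
q_5 = 328
s_5 = 332
t_5 = 376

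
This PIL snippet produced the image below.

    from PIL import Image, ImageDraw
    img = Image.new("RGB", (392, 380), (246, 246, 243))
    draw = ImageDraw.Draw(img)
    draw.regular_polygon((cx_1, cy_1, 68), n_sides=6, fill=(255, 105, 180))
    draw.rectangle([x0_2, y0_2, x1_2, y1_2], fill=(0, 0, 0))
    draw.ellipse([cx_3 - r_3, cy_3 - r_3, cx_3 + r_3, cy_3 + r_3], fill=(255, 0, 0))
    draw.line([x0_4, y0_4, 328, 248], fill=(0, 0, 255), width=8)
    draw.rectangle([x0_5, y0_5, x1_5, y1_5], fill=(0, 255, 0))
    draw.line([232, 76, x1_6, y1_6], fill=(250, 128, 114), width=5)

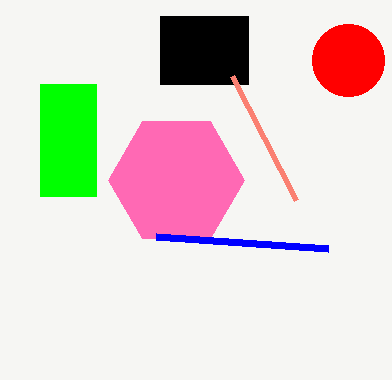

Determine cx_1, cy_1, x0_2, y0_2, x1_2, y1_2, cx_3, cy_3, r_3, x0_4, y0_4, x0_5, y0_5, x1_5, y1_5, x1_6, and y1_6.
cx_1 = 176, cy_1 = 180, x0_2 = 160, y0_2 = 16, x1_2 = 248, y1_2 = 84, cx_3 = 348, cy_3 = 60, r_3 = 36, x0_4 = 156, y0_4 = 236, x0_5 = 40, y0_5 = 84, x1_5 = 96, y1_5 = 196, x1_6 = 296, y1_6 = 200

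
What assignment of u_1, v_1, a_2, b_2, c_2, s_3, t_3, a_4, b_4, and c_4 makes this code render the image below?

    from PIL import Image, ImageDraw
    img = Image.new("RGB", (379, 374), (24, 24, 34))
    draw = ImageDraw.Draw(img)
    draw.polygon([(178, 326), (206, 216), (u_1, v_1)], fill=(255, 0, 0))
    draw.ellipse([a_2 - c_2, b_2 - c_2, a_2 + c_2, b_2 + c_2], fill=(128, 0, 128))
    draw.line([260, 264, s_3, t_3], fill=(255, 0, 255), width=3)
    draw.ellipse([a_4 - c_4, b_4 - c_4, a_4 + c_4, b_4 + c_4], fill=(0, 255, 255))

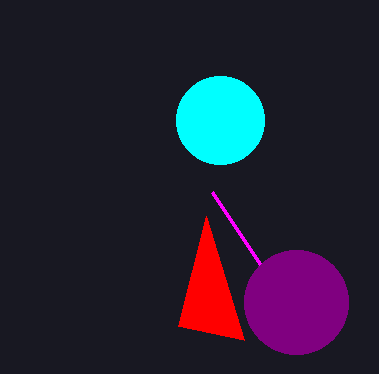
u_1 = 244
v_1 = 340
a_2 = 296
b_2 = 302
c_2 = 52
s_3 = 212
t_3 = 192
a_4 = 220
b_4 = 120
c_4 = 44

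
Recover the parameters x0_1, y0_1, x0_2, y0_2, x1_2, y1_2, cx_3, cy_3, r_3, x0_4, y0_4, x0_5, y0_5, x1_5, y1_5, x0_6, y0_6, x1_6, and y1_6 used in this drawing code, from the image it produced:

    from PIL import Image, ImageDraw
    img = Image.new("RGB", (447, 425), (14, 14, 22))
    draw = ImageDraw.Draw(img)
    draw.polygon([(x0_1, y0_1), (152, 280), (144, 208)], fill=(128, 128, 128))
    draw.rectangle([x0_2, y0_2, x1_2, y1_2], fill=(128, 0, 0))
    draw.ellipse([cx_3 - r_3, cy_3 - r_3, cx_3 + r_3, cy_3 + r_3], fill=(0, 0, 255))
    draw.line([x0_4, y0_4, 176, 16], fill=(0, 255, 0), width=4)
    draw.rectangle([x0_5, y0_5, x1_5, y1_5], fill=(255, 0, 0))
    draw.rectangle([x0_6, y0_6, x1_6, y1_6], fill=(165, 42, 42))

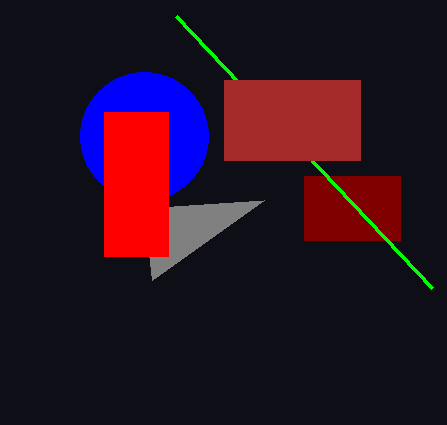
x0_1 = 264; y0_1 = 200; x0_2 = 304; y0_2 = 176; x1_2 = 400; y1_2 = 240; cx_3 = 144; cy_3 = 136; r_3 = 64; x0_4 = 432; y0_4 = 288; x0_5 = 104; y0_5 = 112; x1_5 = 168; y1_5 = 256; x0_6 = 224; y0_6 = 80; x1_6 = 360; y1_6 = 160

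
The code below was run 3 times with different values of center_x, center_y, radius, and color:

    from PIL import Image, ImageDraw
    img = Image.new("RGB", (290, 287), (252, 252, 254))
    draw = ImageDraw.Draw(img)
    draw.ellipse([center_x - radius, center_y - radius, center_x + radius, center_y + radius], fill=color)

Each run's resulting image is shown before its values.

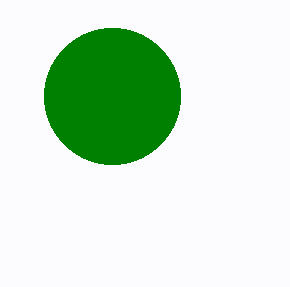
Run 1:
center_x = 112; center_y = 96; radius = 68; color = 'green'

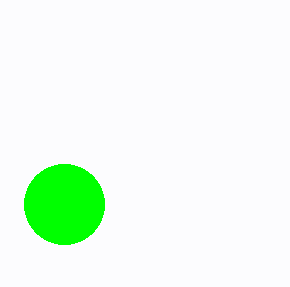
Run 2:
center_x = 64, center_y = 204, radius = 40, color = 'lime'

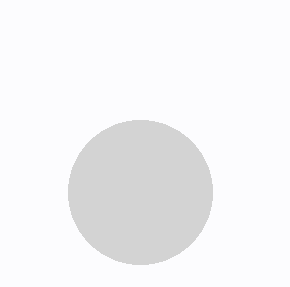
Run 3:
center_x = 140; center_y = 192; radius = 72; color = 'lightgray'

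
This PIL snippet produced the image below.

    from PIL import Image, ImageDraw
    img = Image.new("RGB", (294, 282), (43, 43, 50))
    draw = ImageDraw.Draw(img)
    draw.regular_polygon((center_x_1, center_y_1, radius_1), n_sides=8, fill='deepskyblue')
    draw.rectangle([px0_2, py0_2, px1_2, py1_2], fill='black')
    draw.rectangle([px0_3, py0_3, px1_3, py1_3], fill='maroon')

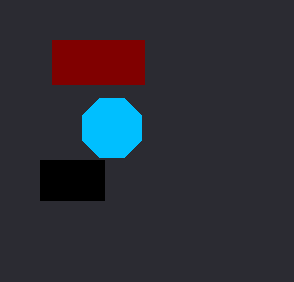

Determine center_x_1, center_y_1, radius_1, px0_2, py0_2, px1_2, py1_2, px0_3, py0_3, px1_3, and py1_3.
center_x_1 = 112
center_y_1 = 128
radius_1 = 32
px0_2 = 40
py0_2 = 160
px1_2 = 104
py1_2 = 200
px0_3 = 52
py0_3 = 40
px1_3 = 144
py1_3 = 84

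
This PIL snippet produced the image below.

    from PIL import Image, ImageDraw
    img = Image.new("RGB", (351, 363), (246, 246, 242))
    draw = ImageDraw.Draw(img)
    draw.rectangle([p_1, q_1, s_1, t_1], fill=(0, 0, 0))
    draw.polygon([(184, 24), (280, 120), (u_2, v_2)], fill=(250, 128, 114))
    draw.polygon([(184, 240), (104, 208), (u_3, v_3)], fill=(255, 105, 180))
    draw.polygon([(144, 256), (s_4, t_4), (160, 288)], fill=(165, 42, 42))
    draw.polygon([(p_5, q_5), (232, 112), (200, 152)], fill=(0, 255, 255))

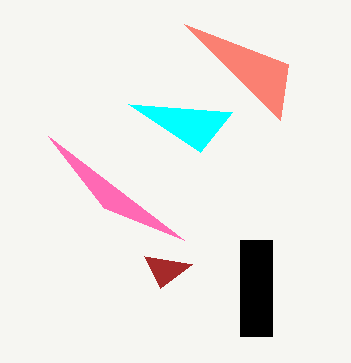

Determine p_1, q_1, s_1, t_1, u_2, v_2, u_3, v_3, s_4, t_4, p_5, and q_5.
p_1 = 240, q_1 = 240, s_1 = 272, t_1 = 336, u_2 = 288, v_2 = 64, u_3 = 48, v_3 = 136, s_4 = 192, t_4 = 264, p_5 = 128, q_5 = 104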